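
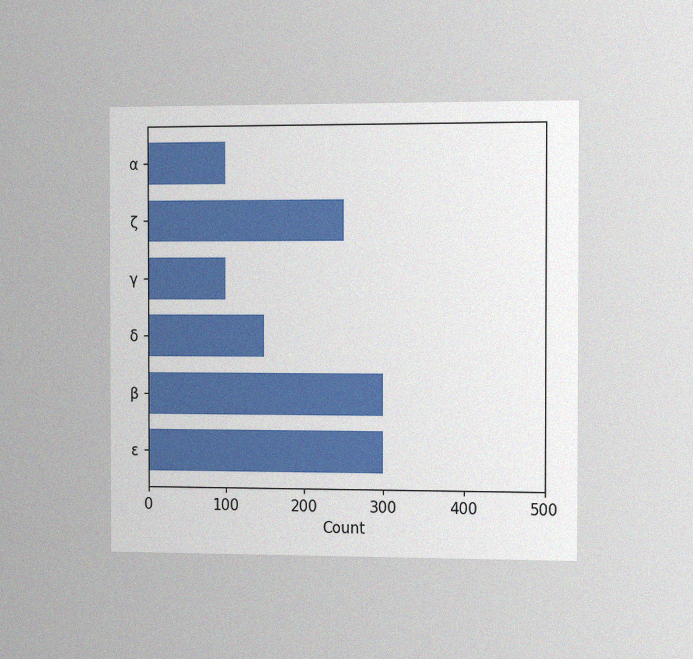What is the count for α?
The chart is viewed slightly from the right, with some photo noise. Reading along the chart's x-axis, the α bar reaches 100.

100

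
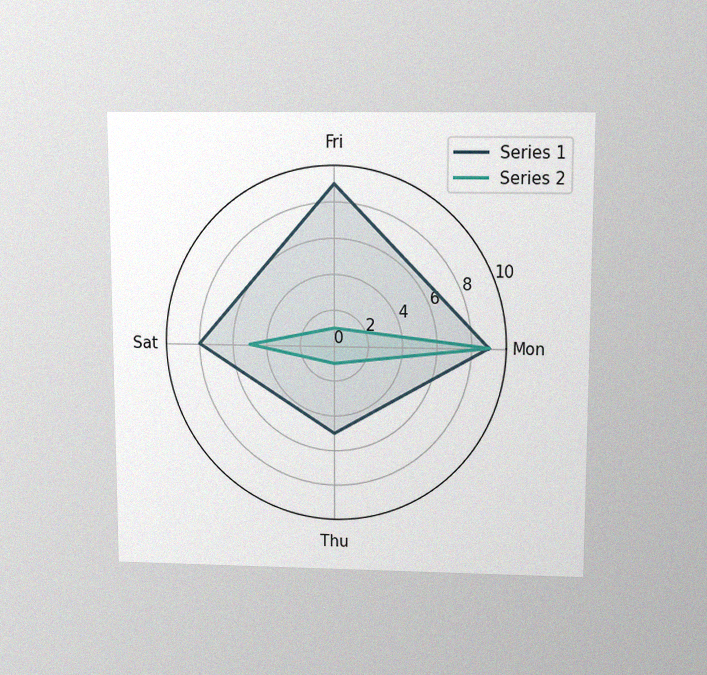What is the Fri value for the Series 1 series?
9

The chart is viewed slightly from above, with some photo noise. On the Fri axis, Series 1 reaches 9.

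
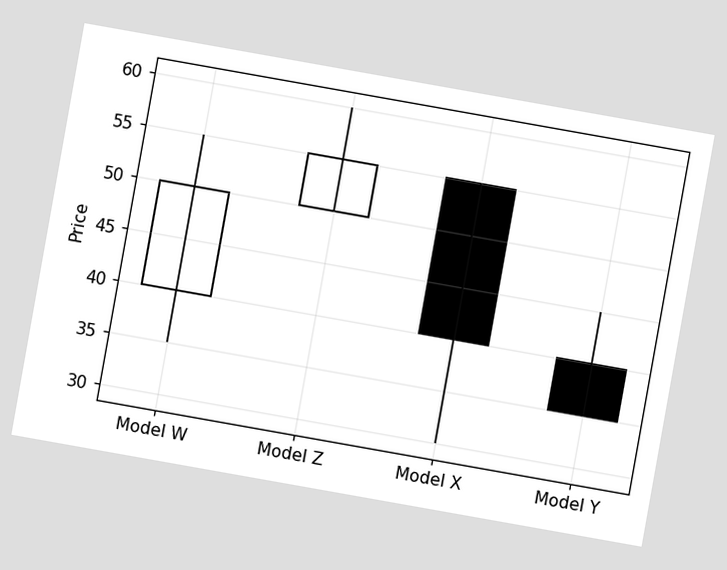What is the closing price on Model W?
50

The chart is tilted about 10° clockwise. The Model W candle closes at 50.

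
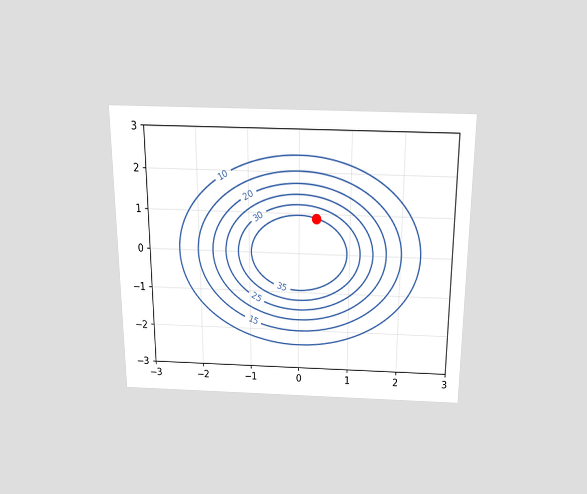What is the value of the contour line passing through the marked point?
The chart is viewed slightly from above. The marked point sits on the contour labelled 35.

35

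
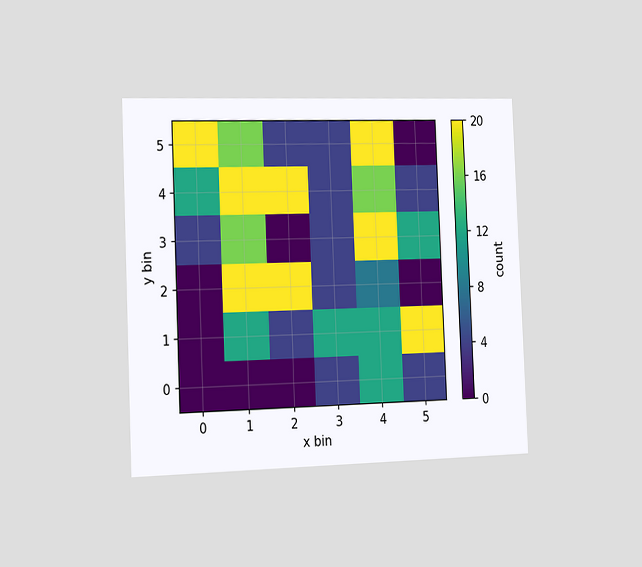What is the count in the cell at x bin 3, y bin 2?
4

The chart is tilted about 2° counter-clockwise and viewed slightly from the left. Matching the cell (3, 2) against the colorbar gives 4.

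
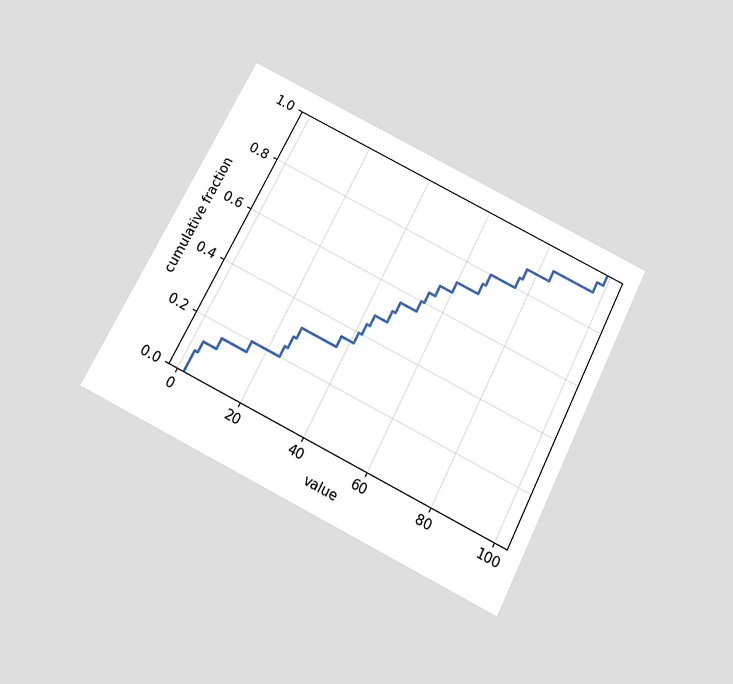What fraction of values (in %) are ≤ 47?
The chart is tilted about 27° clockwise and viewed slightly from below. At x=47 the ECDF step is at 52%.

52%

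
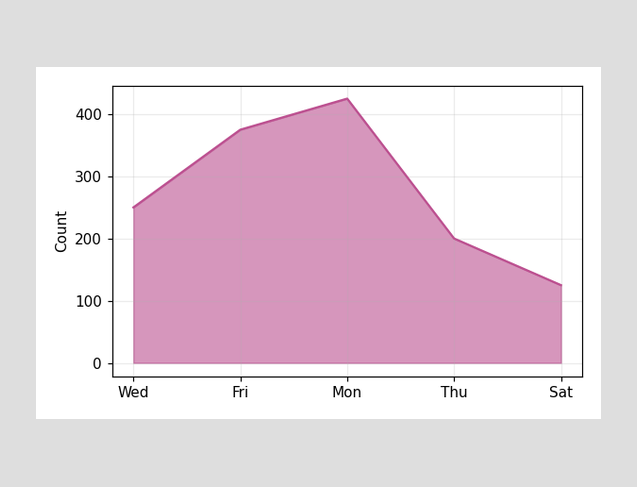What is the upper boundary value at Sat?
125

At Sat the upper boundary is at 125.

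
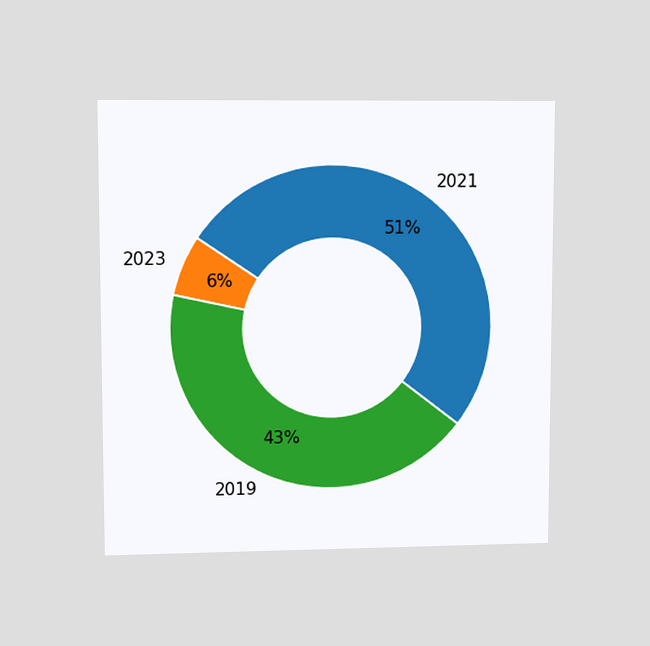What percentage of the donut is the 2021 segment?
51%

The chart is viewed at a slight angle. The 2021 segment takes up 51% of the ring.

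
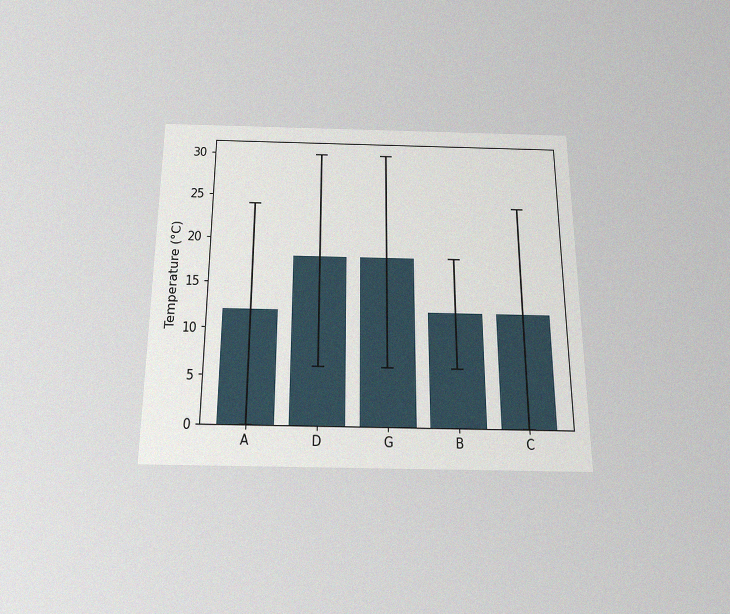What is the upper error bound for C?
24°C

The chart is viewed slightly from below, with some photo noise. The C bar's upper whisker reaches 24°C.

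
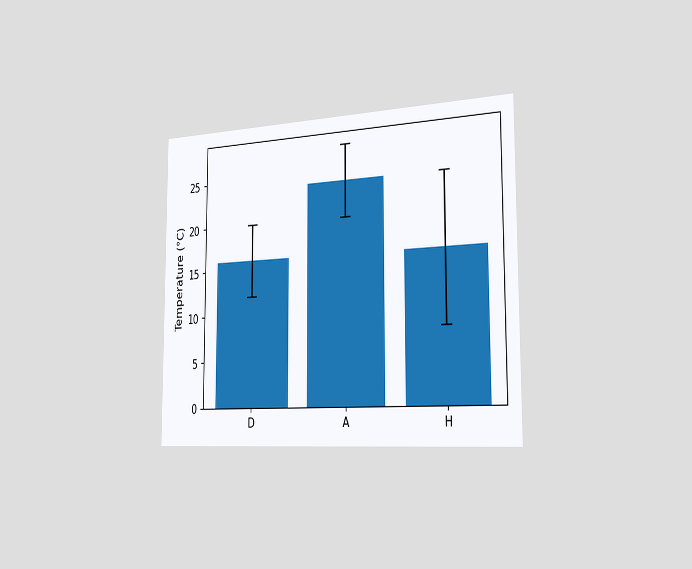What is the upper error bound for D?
20°C

The chart is viewed slightly from the right. The D bar's upper whisker reaches 20°C.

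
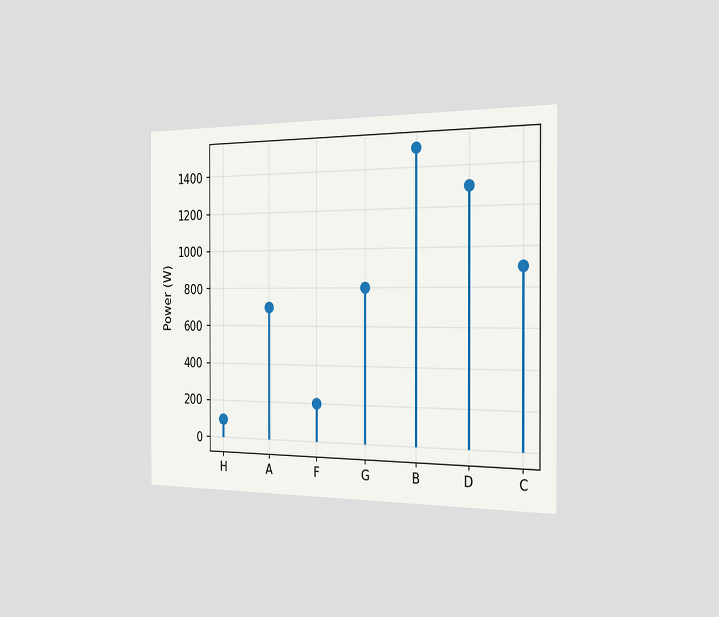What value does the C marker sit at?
900W

The chart is viewed slightly from the right. The C marker sits at 900W.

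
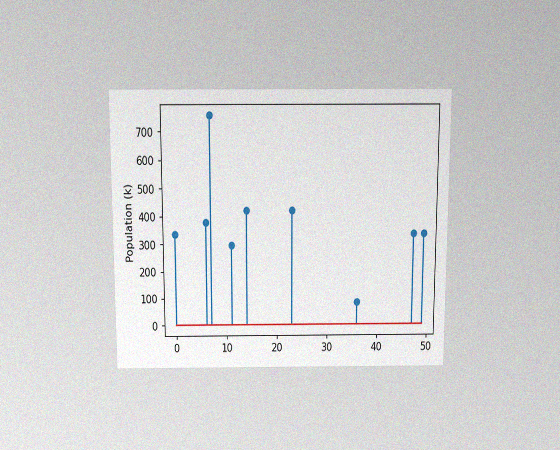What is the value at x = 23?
420k

The chart is viewed slightly from above, with some photo noise. The stem at x=23 reaches 420k.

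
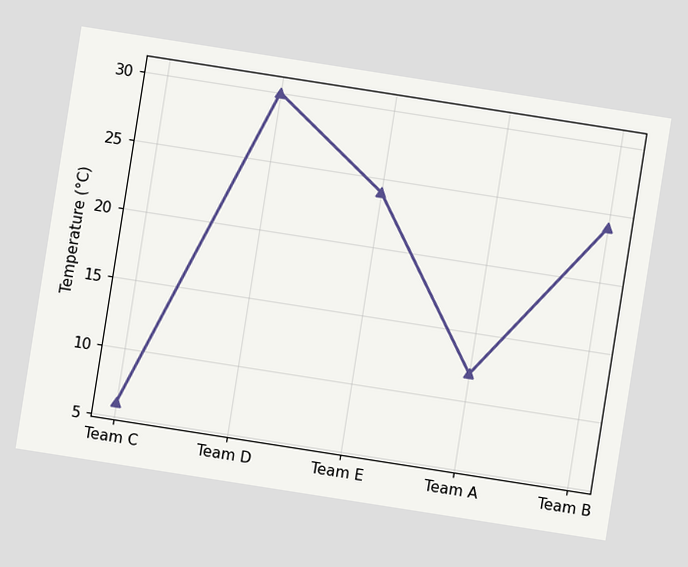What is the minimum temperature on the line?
The chart is tilted about 9° clockwise. The lowest point is at Team C, and reading across to the y-axis gives 6°C.

6°C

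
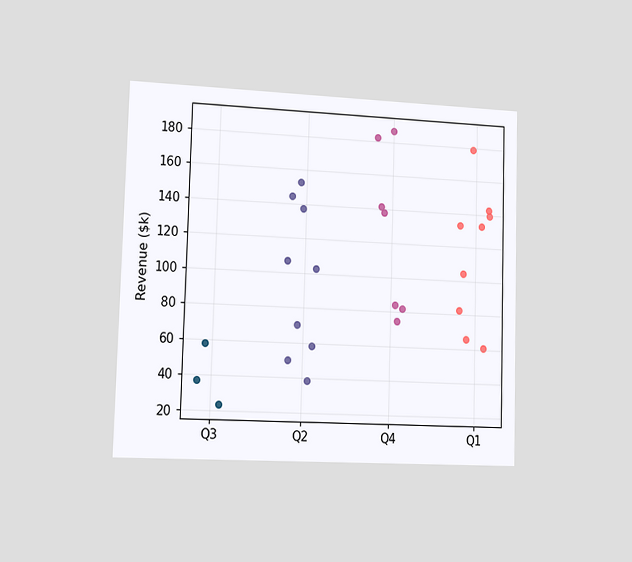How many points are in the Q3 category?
3

The chart is viewed slightly from the left. Counting the markers in the Q3 column gives 3.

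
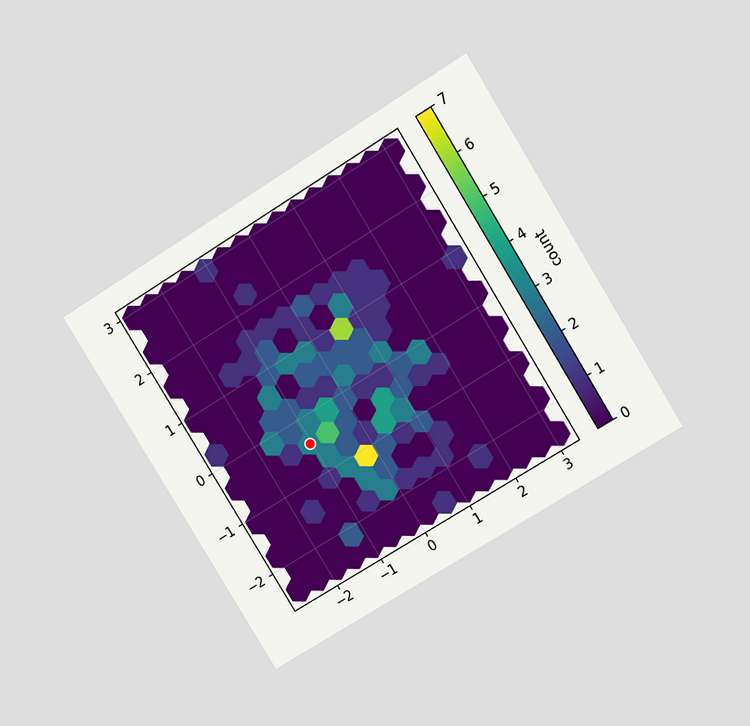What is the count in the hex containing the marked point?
The chart is tilted about 32° counter-clockwise and viewed at a slight angle. The marked hex reads 3 on the colorbar.

3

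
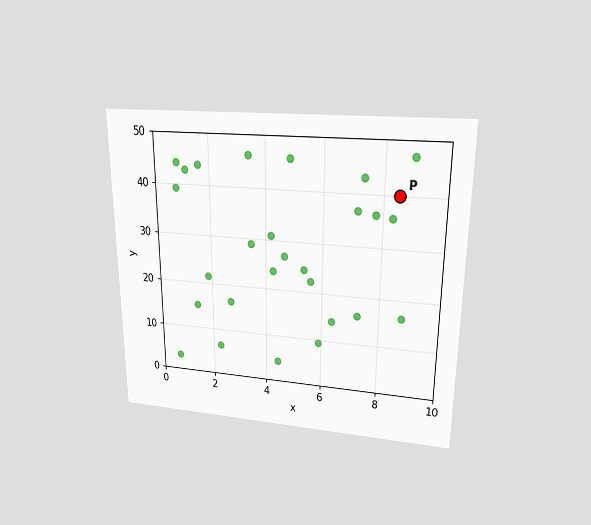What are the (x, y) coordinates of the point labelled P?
The chart is viewed slightly from above. Following the gridlines from P to each axis, P sits at (8.5, 40).

(8.5, 40)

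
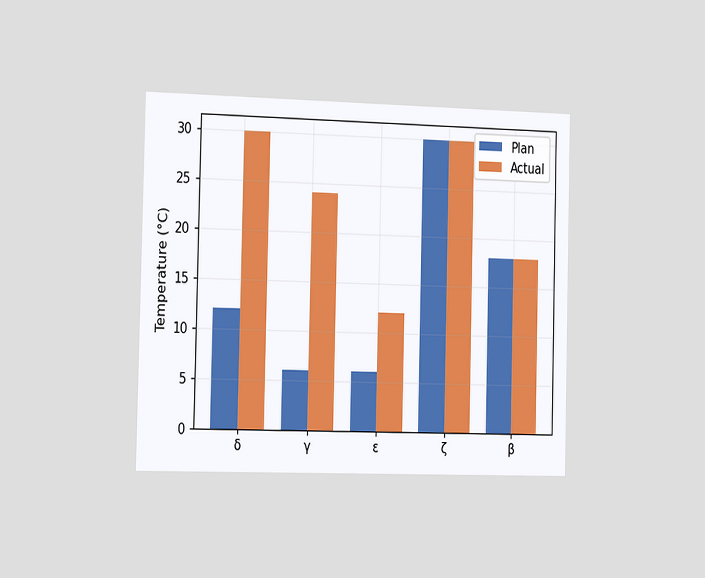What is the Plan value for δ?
12°C

The chart is viewed slightly from the left. The Plan bar at δ reaches 12°C on the y-axis.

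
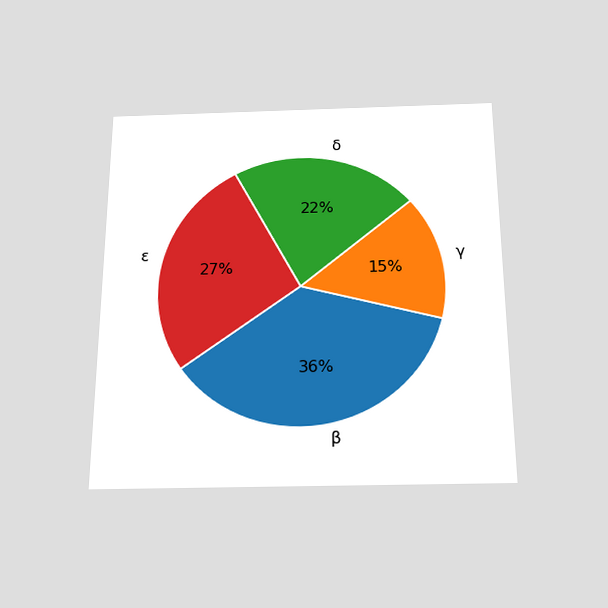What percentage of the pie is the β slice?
36%

The chart is viewed slightly from below. The β slice takes up 36% of the pie.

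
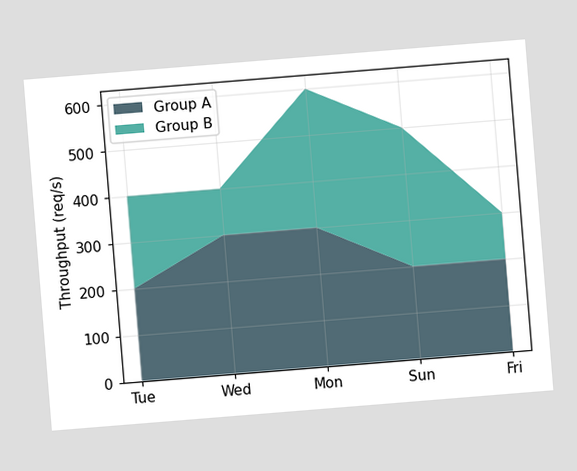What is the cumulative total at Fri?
The chart is tilted about 5° counter-clockwise. The stacked total at Fri reaches 300req/s.

300req/s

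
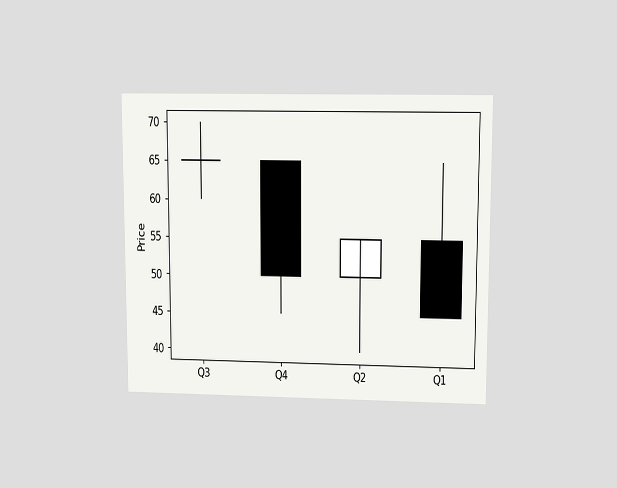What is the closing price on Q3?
The chart is viewed slightly from above. The Q3 candle closes at 65.

65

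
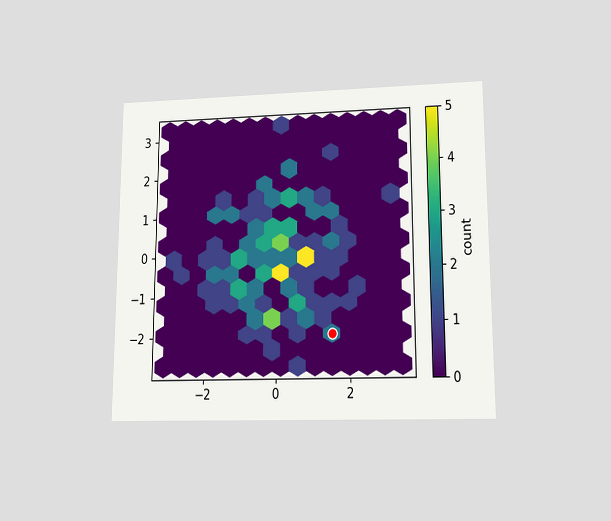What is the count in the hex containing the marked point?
The chart is viewed at a slight angle. The marked hex reads 2 on the colorbar.

2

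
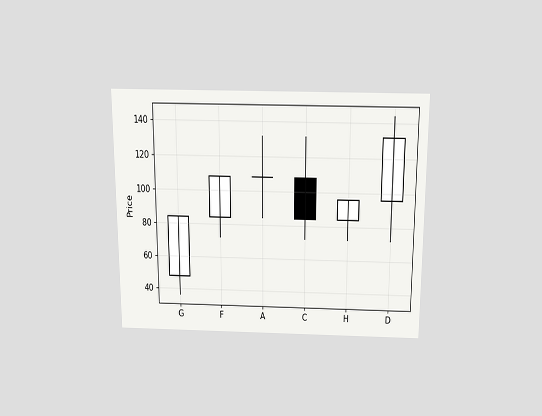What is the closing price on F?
The chart is viewed slightly from above. The F candle closes at 108.

108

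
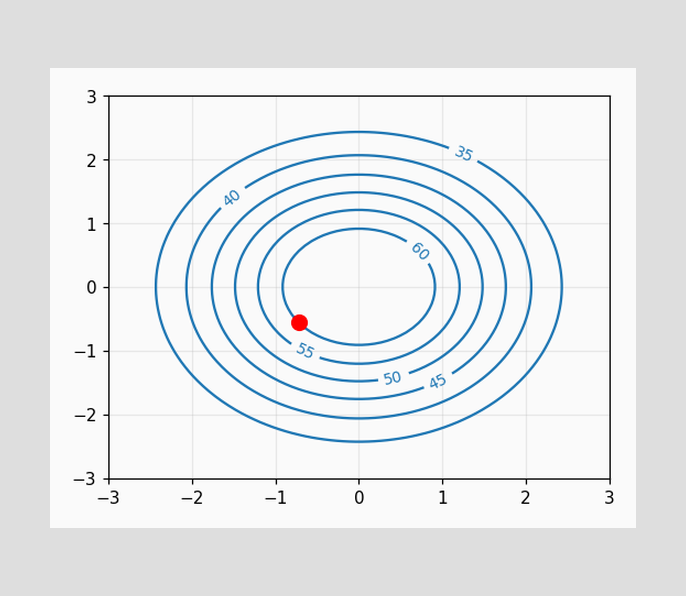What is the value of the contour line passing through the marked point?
The marked point sits on the contour labelled 60.

60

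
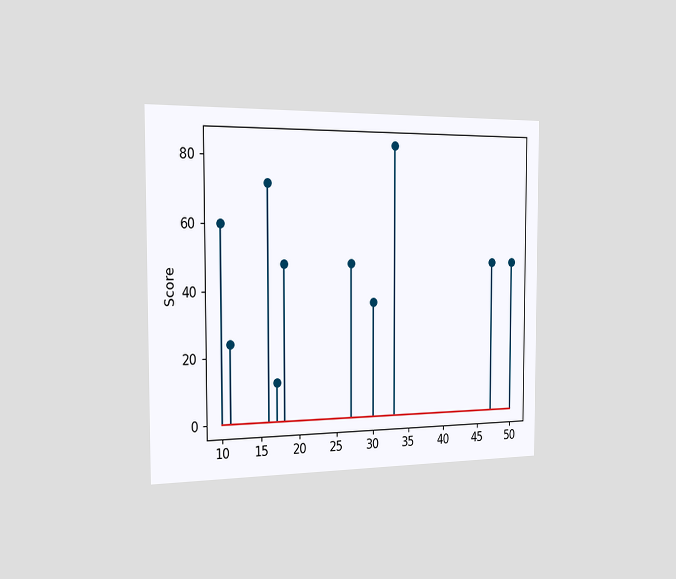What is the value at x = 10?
60

The chart is viewed slightly from the left. The stem at x=10 reaches 60.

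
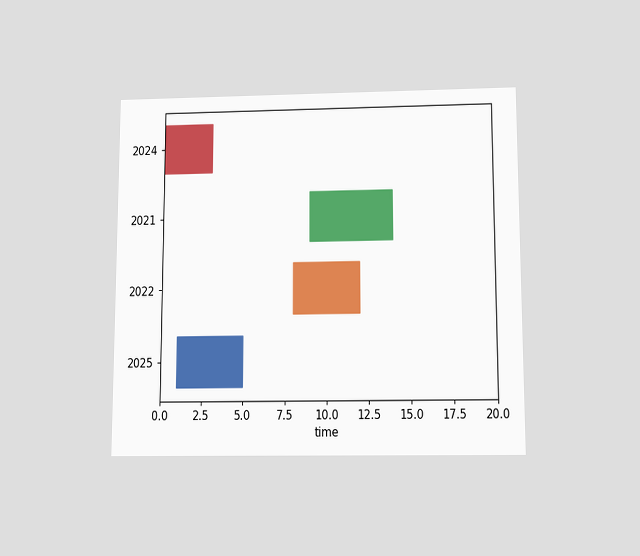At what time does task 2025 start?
The chart is viewed slightly from below. The 2025 bar begins at t=1.

1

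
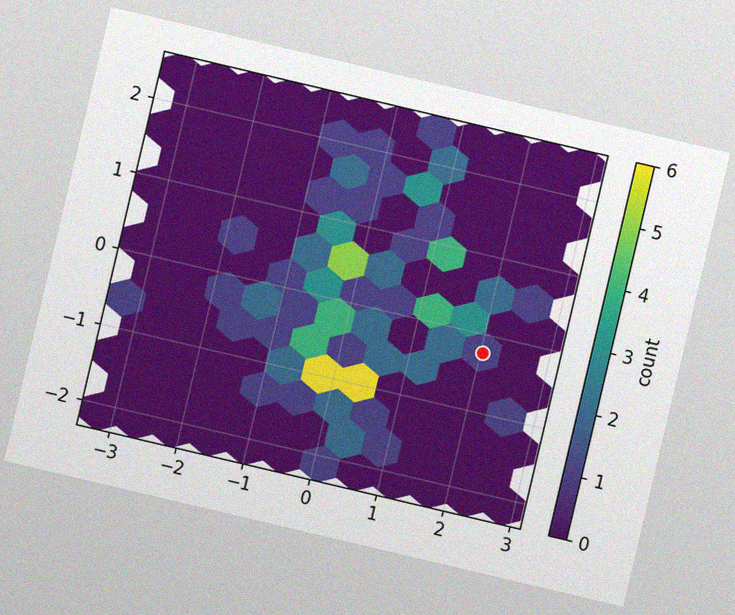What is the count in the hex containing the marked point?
The chart is tilted about 13° clockwise, with some photo noise. The marked hex reads 1 on the colorbar.

1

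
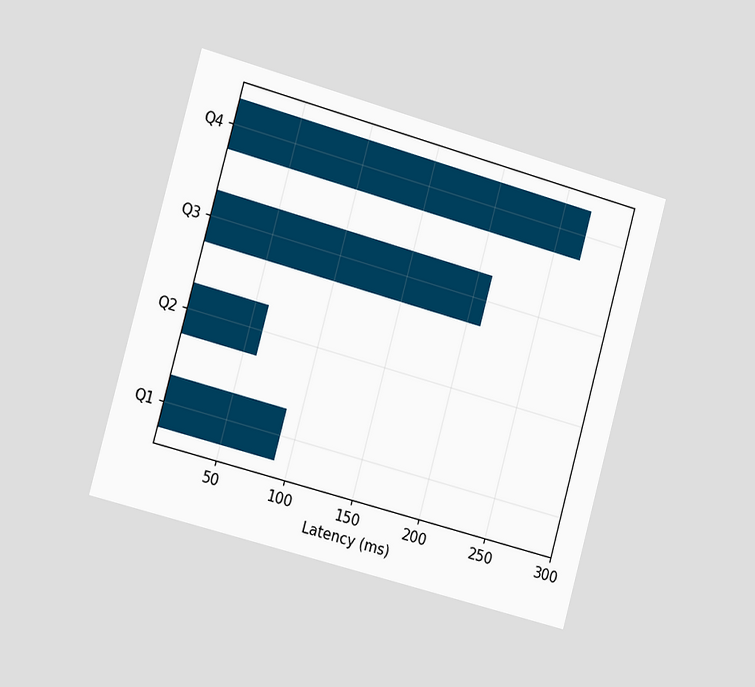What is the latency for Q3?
210ms

The chart is tilted about 15° clockwise and viewed slightly from the left. Reading along the chart's x-axis, the Q3 bar reaches 210ms.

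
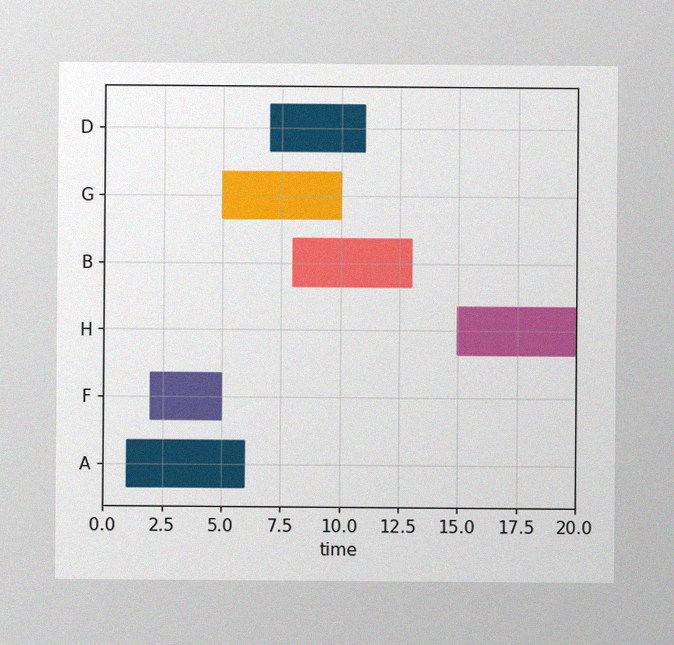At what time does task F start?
The image has some photo noise and uneven lighting. The F bar begins at t=2.

2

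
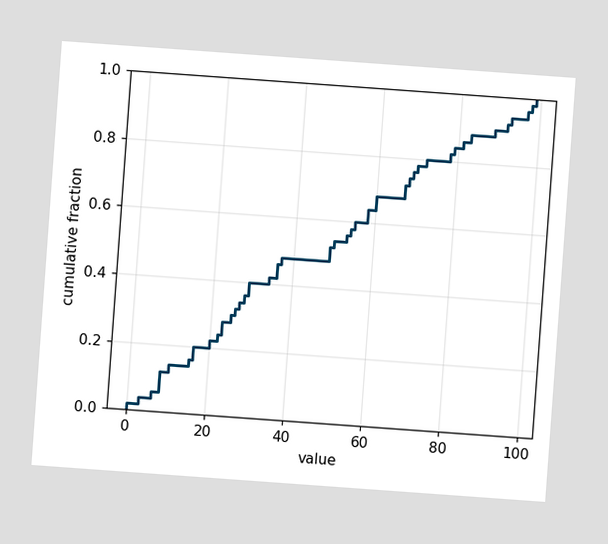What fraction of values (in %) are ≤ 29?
40%

The chart is tilted about 4° clockwise. At x=29 the ECDF step is at 40%.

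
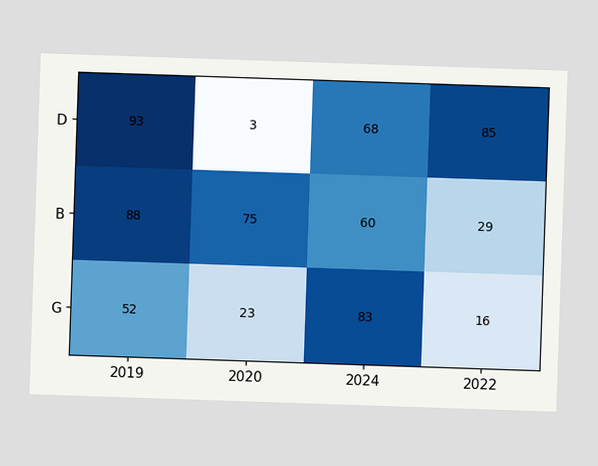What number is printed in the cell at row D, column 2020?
The (D, 2020) cell reads 3.

3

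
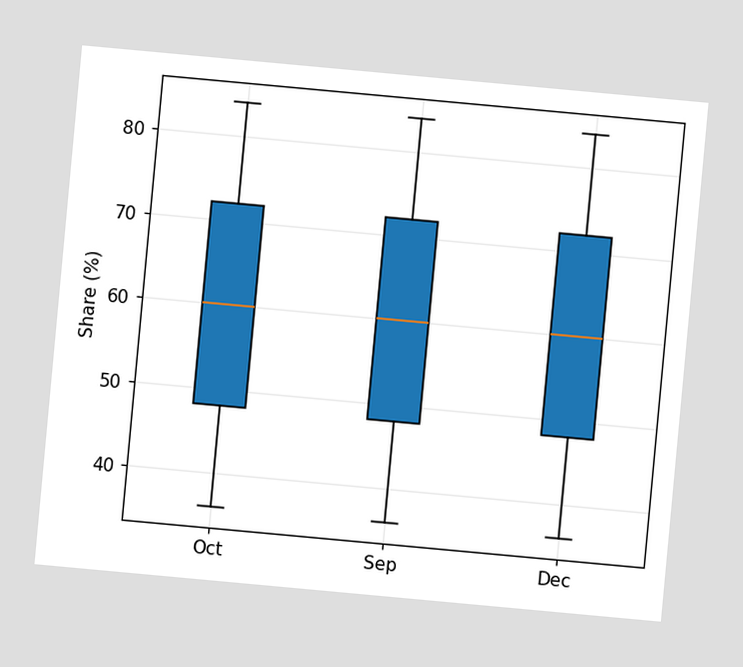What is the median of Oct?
60%

The chart is tilted about 5° clockwise. The median line in the Oct box sits at 60%.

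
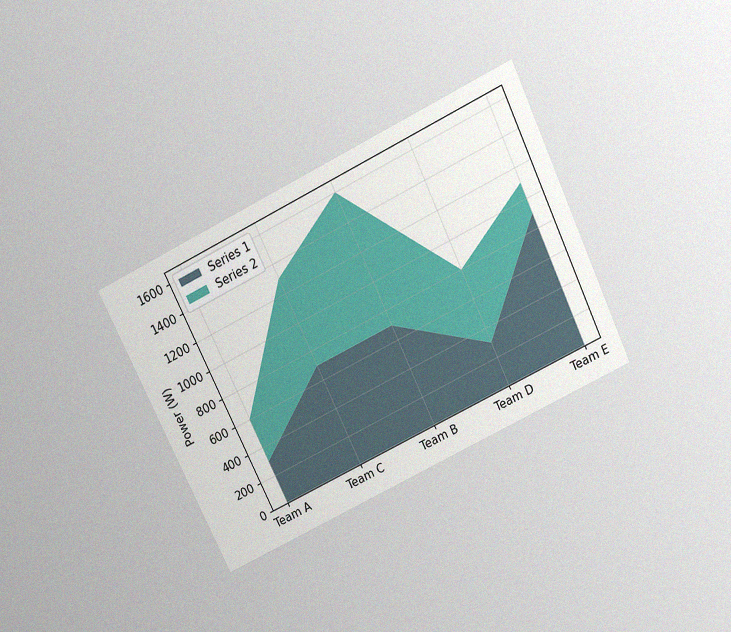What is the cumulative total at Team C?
The chart is tilted about 26° counter-clockwise and viewed slightly from above, with some photo noise. The stacked total at Team C reaches 1300W.

1300W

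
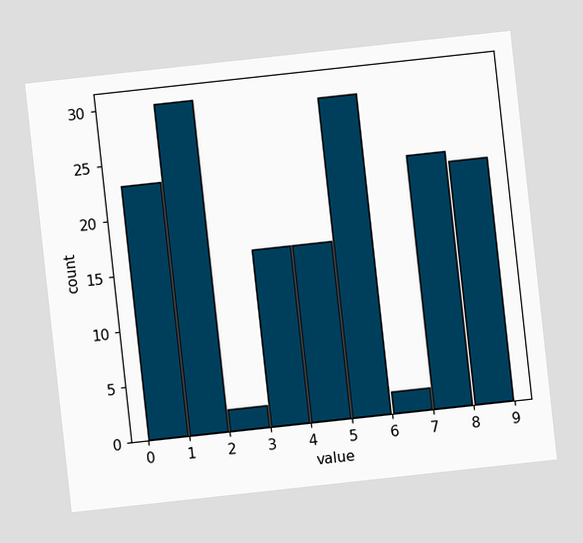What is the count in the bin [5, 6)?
The chart is tilted about 6° counter-clockwise. The [5, 6) bin has height 29.

29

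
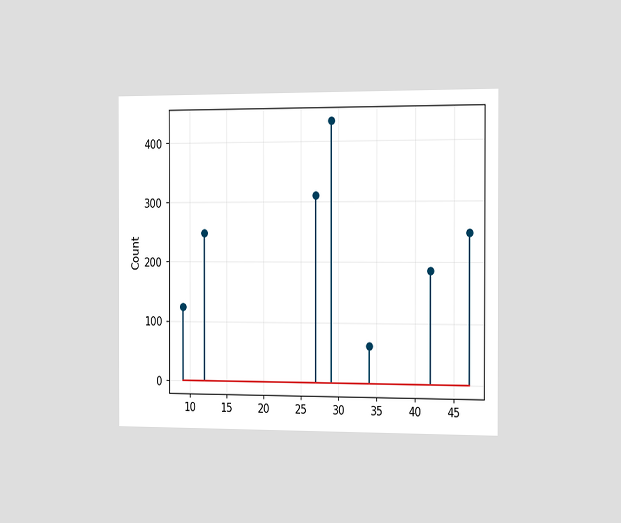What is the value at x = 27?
The chart is viewed slightly from the right. The stem at x=27 reaches 310.

310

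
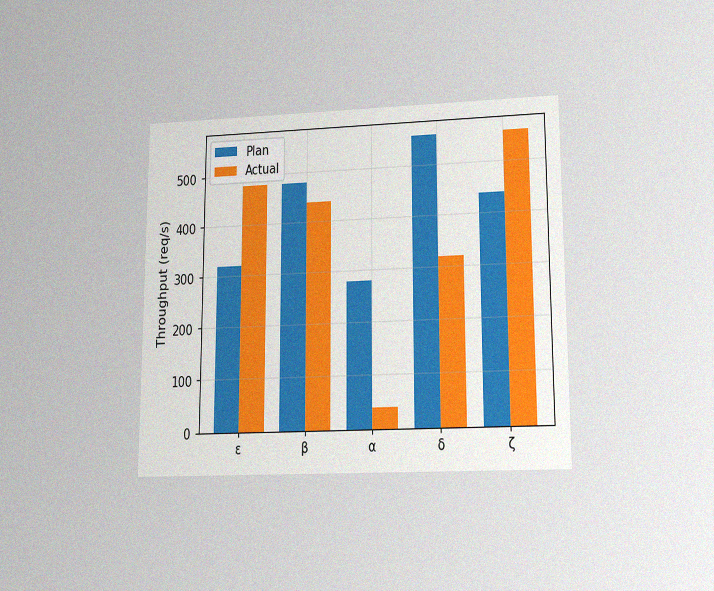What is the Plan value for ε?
320req/s

The chart is viewed at a slight angle, with some photo noise. The Plan bar at ε reaches 320req/s on the y-axis.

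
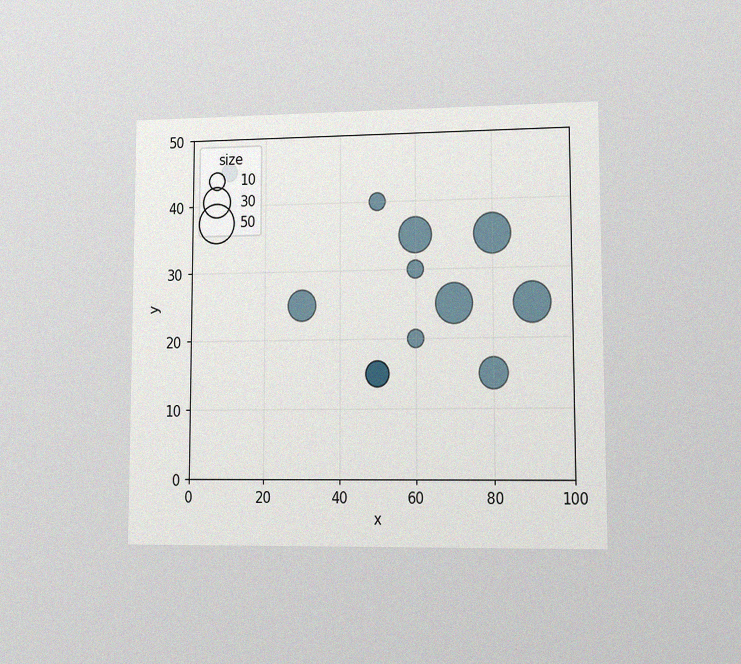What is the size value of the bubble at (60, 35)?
The chart is viewed at a slight angle, with some photo noise. Matching the bubble at (60, 35) against the size legend gives 40.

40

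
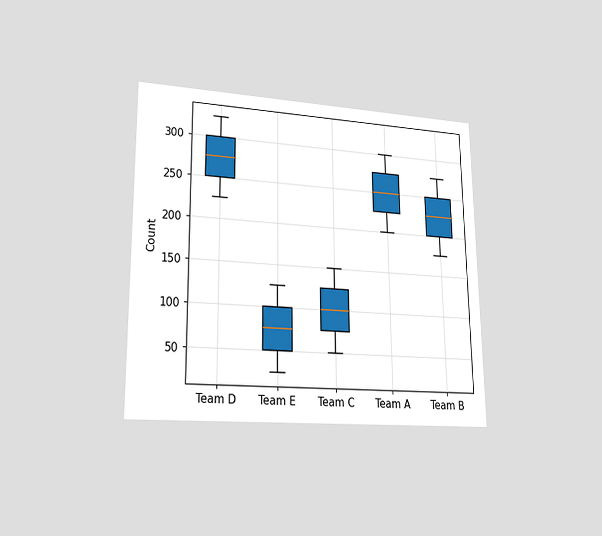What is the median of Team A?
The chart is viewed at a slight angle. The median line in the Team A box sits at 250.

250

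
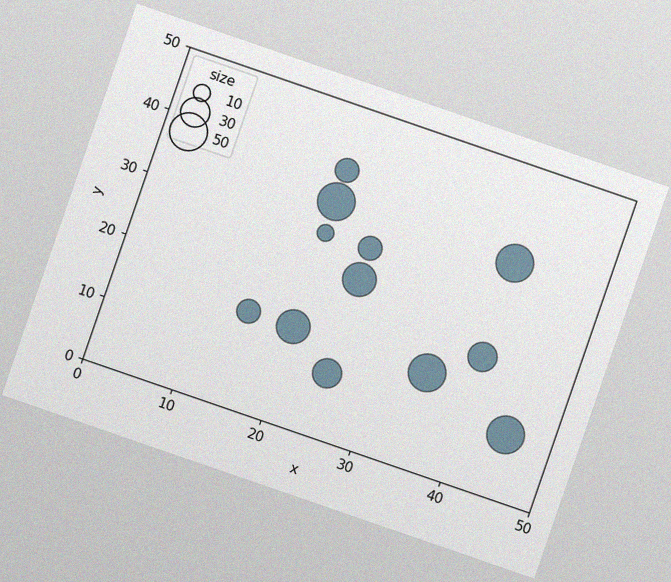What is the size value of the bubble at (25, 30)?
The chart is tilted about 19° clockwise, with some photo noise. Matching the bubble at (25, 30) against the size legend gives 20.

20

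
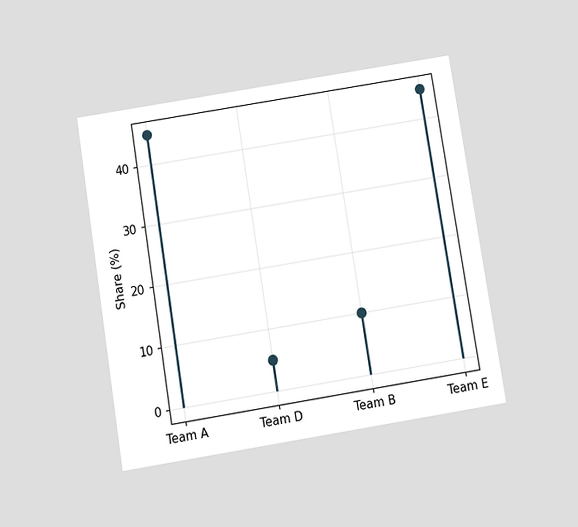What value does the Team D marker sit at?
The chart is tilted about 9° counter-clockwise and viewed slightly from below. The Team D marker sits at 5%.

5%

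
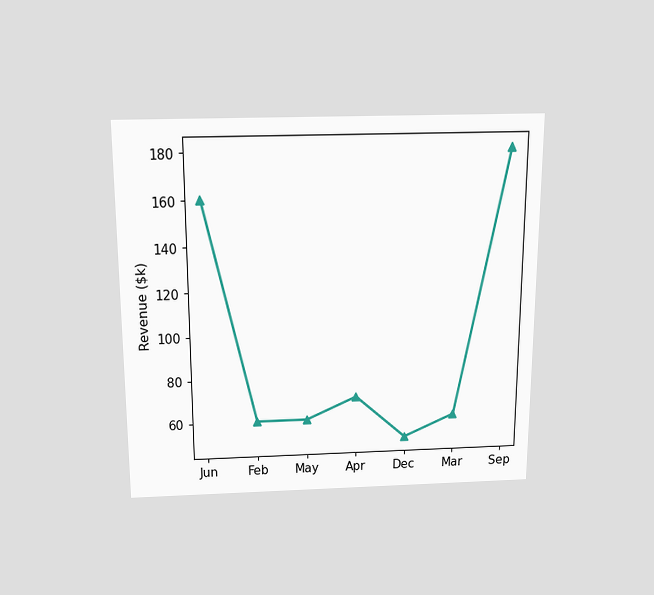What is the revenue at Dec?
The chart is viewed slightly from above. At Dec, the line is at $50k.

$50k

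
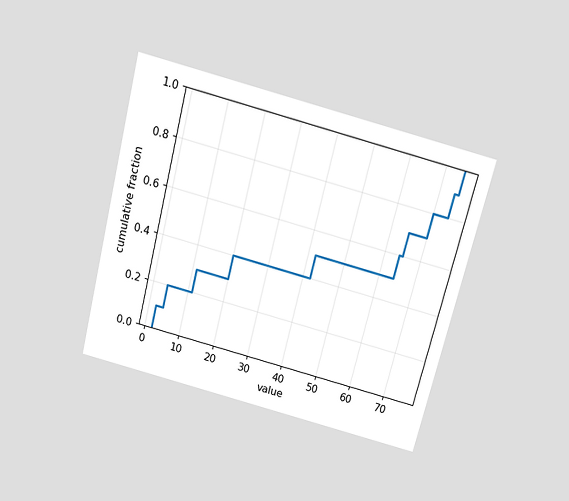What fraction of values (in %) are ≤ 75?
The chart is tilted about 14° clockwise and viewed slightly from above. At x=75 the ECDF step is at 100%.

100%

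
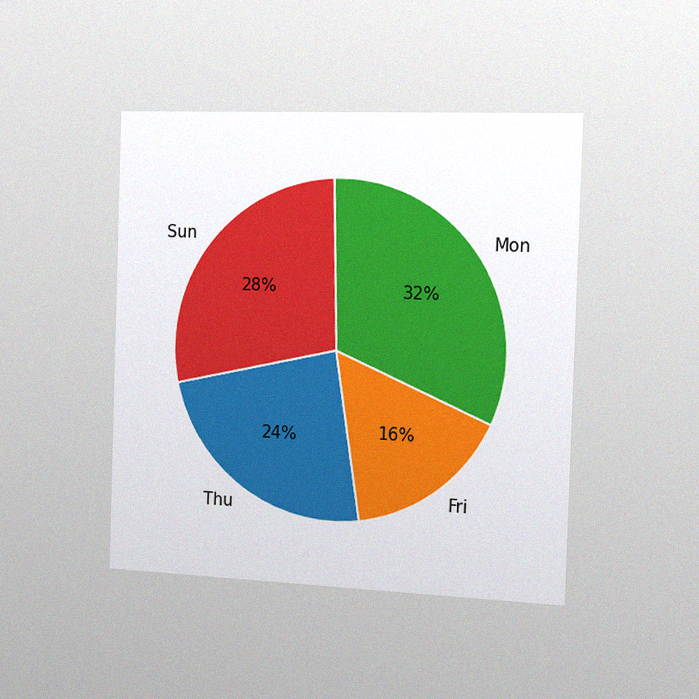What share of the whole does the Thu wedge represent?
24%

The chart is viewed slightly from the right, with some photo noise. The Thu slice takes up 24% of the pie.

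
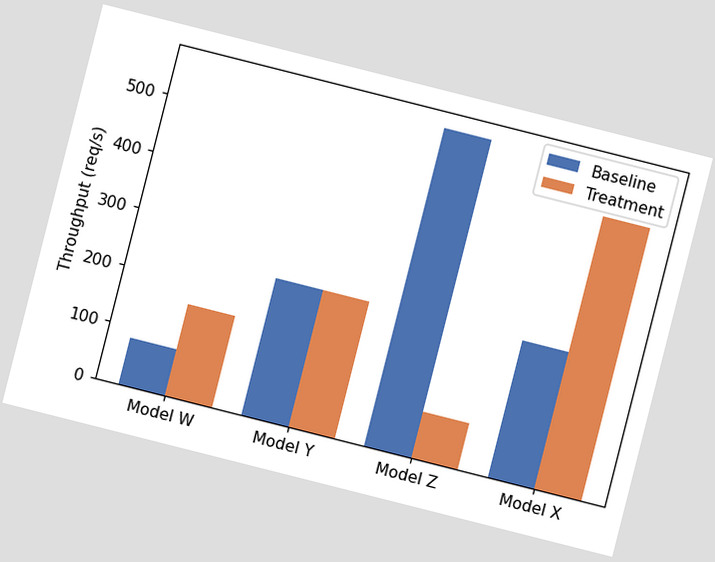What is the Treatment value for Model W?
The chart is tilted about 14° clockwise. The Treatment bar at Model W reaches 160req/s on the y-axis.

160req/s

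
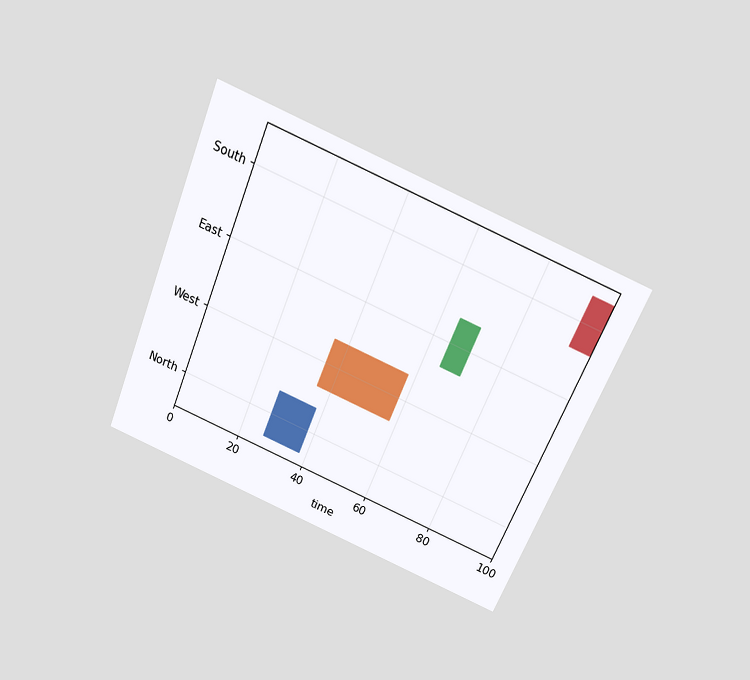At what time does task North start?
The chart is tilted about 23° clockwise and viewed slightly from above. The North bar begins at t=27.

27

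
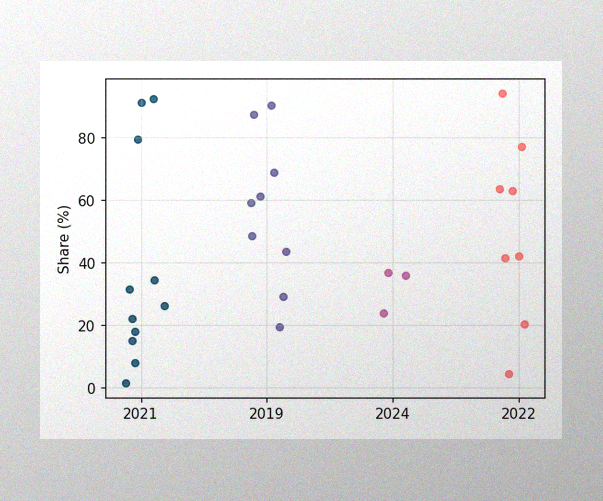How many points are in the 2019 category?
The image has some photo noise and uneven lighting. Counting the markers in the 2019 column gives 9.

9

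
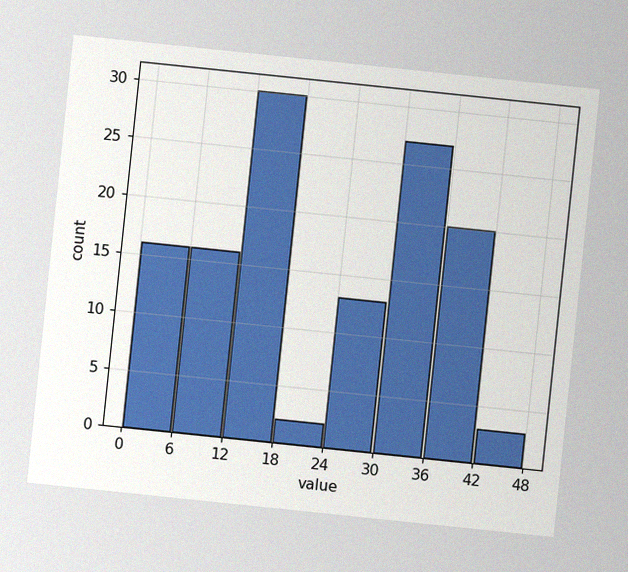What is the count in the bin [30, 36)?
The chart is tilted about 6° clockwise, with some photo noise. The [30, 36) bin has height 27.

27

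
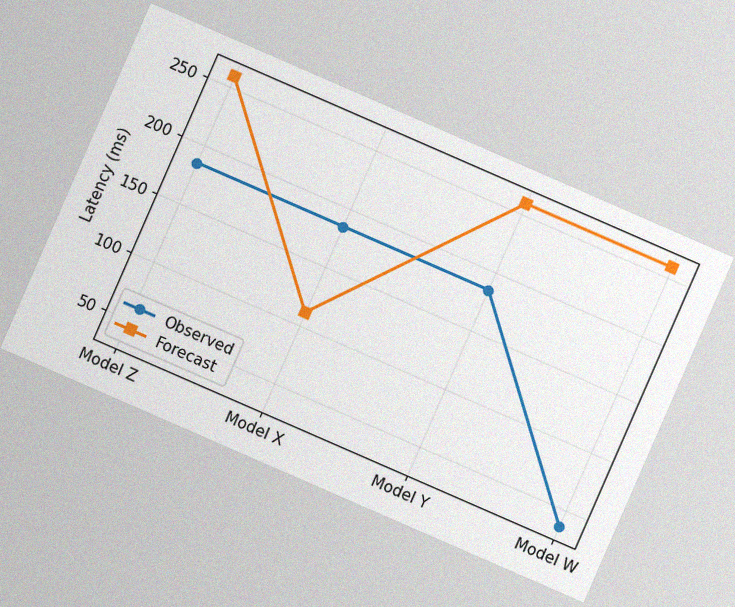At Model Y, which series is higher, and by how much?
Forecast, by 74ms

The chart is tilted about 24° clockwise, with some photo noise. At Model Y, Forecast sits above the other line by 74ms.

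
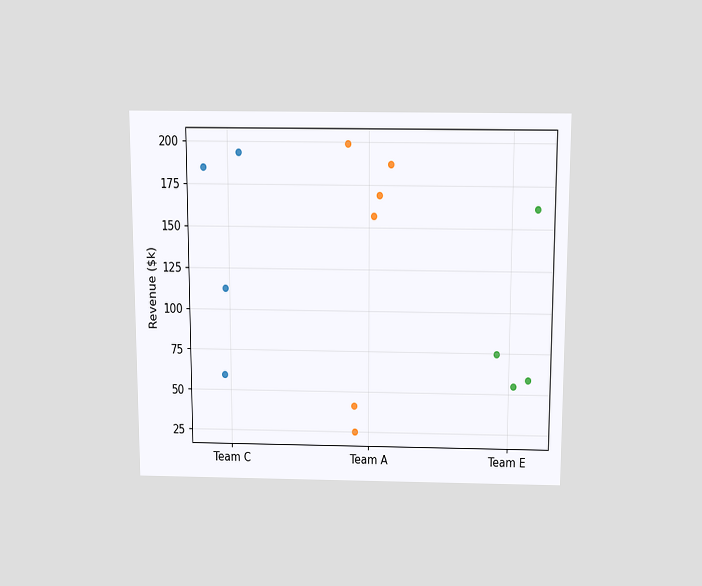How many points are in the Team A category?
The chart is viewed slightly from above. Counting the markers in the Team A column gives 6.

6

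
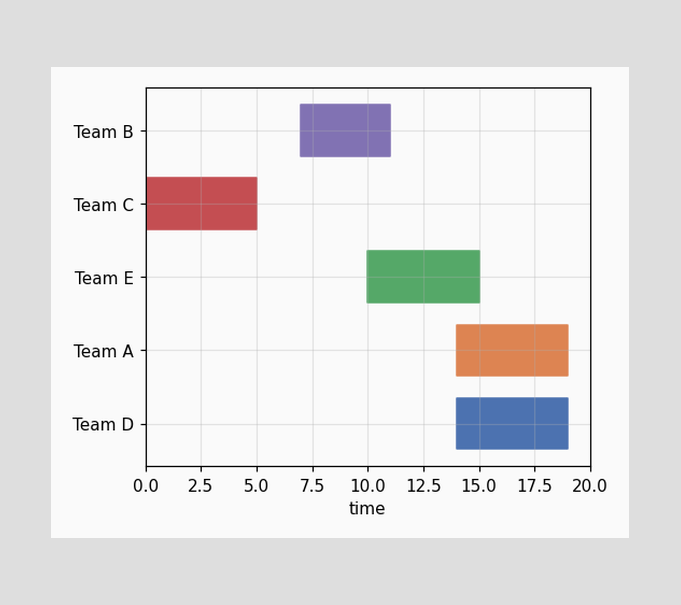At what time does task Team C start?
The Team C bar begins at t=0.

0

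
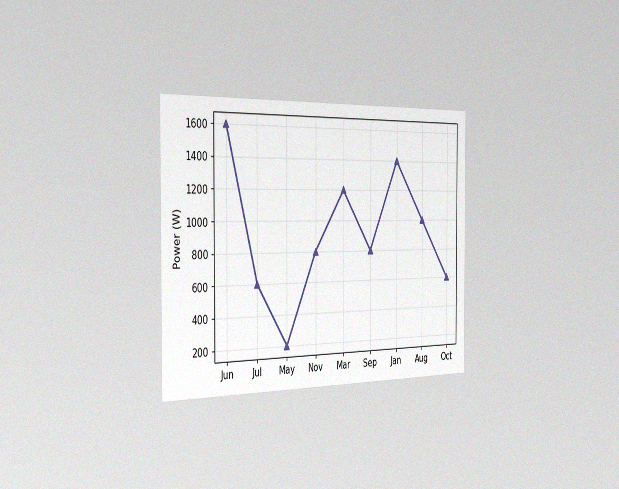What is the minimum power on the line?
The chart is viewed slightly from the left, with some photo noise. The lowest point is at May, and reading across to the y-axis gives 200W.

200W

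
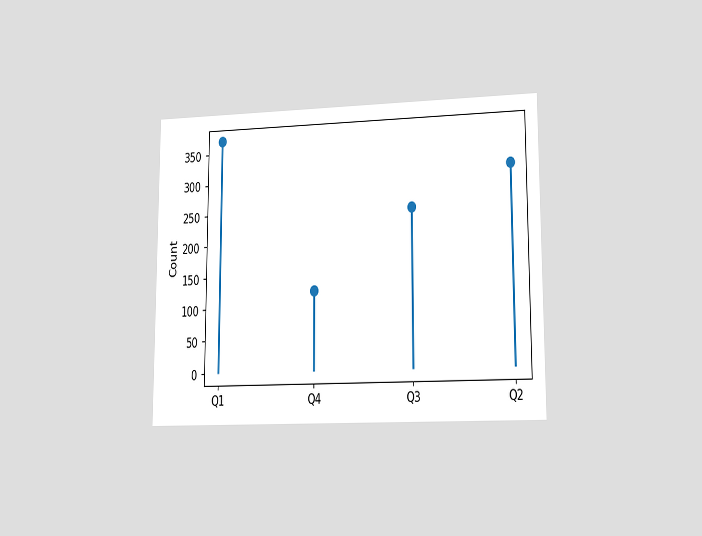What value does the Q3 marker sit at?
The chart is viewed at a slight angle. The Q3 marker sits at 248.

248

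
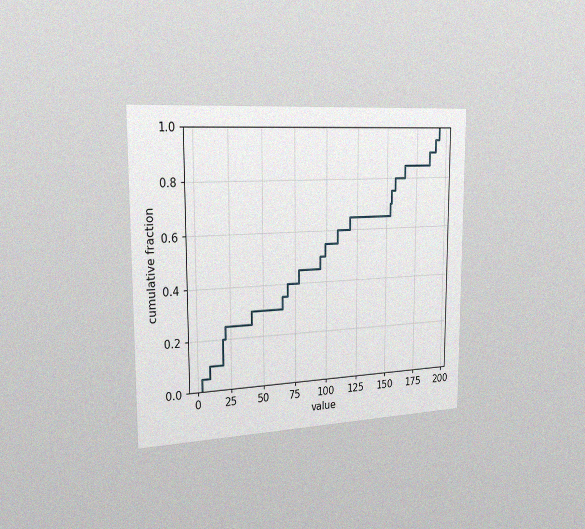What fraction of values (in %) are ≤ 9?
10%

The chart is viewed slightly from the left, with some photo noise. At x=9 the ECDF step is at 10%.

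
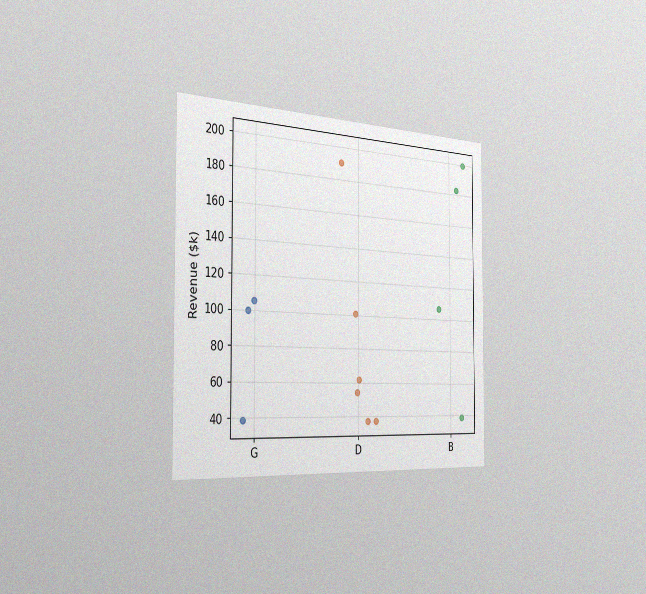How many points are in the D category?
The chart is viewed slightly from the left, with some photo noise. Counting the markers in the D column gives 6.

6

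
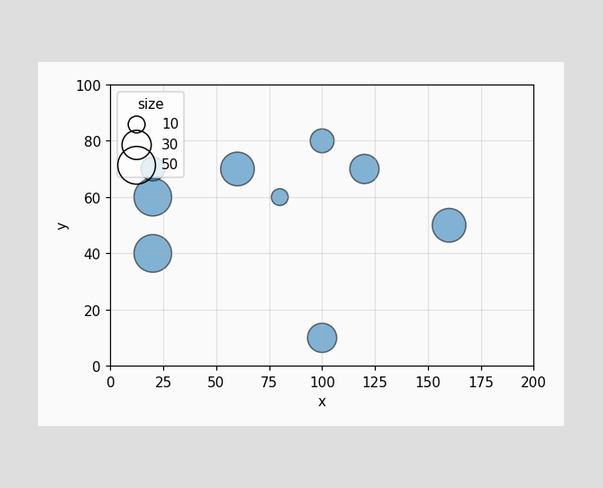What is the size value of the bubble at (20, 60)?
50

Matching the bubble at (20, 60) against the size legend gives 50.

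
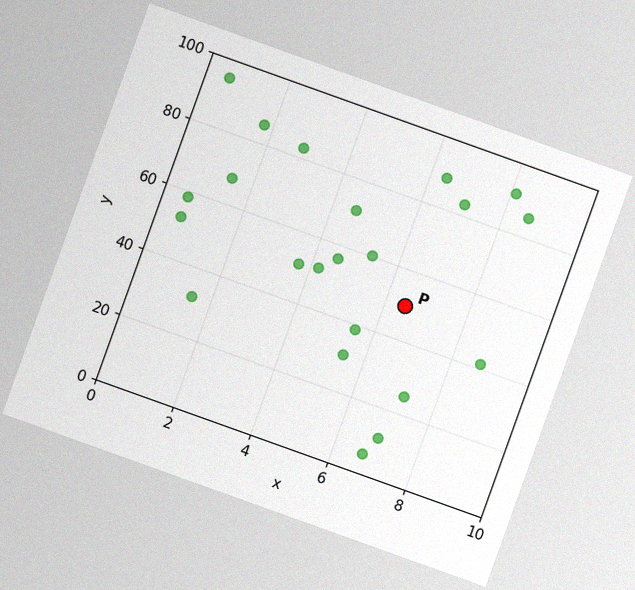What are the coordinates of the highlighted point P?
(6.5, 50)

The chart is tilted about 20° clockwise, with some photo noise. Following the gridlines from P to each axis, P sits at (6.5, 50).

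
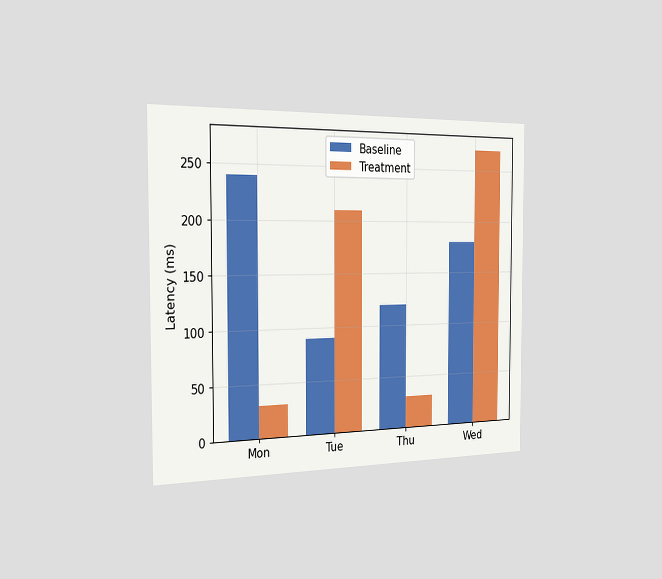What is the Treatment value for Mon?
The chart is viewed slightly from the left. The Treatment bar at Mon reaches 30ms on the y-axis.

30ms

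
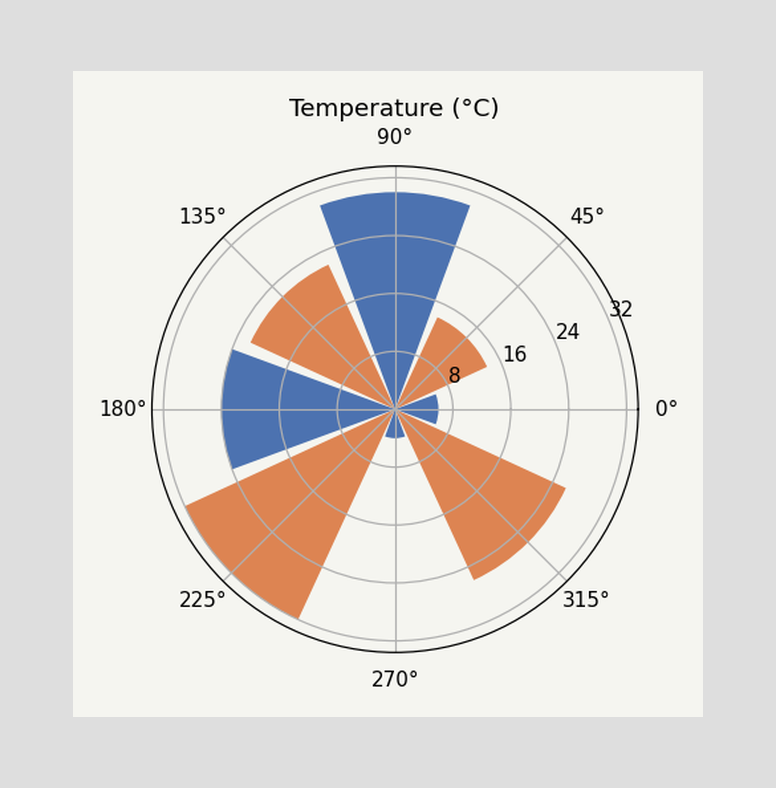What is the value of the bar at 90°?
The bar at 90° reaches 30°C on the radial axis.

30°C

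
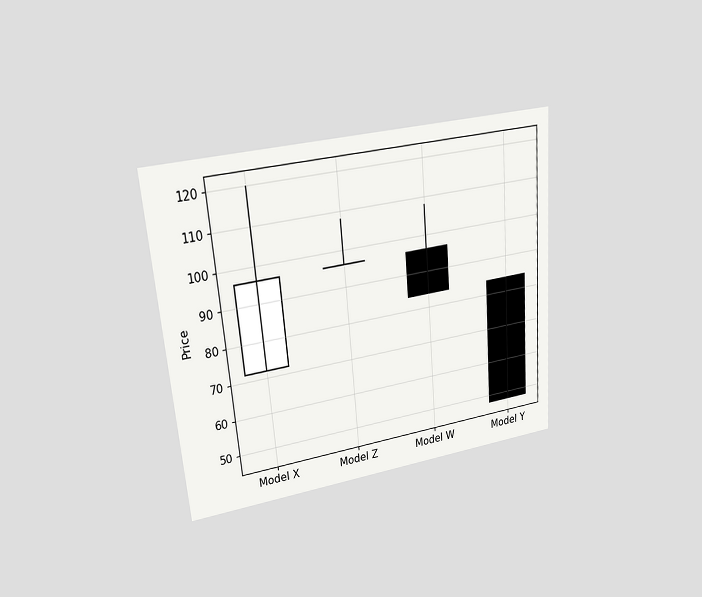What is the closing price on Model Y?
48

The chart is tilted about 5° counter-clockwise and viewed at a slight angle. The Model Y candle closes at 48.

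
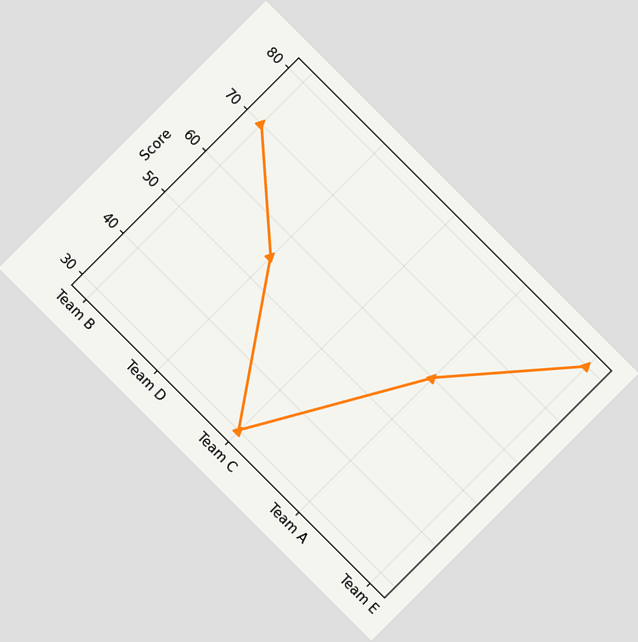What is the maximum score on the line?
The chart is tilted about 45° clockwise. The highest point is at Team E, and reading across to the y-axis gives 80.

80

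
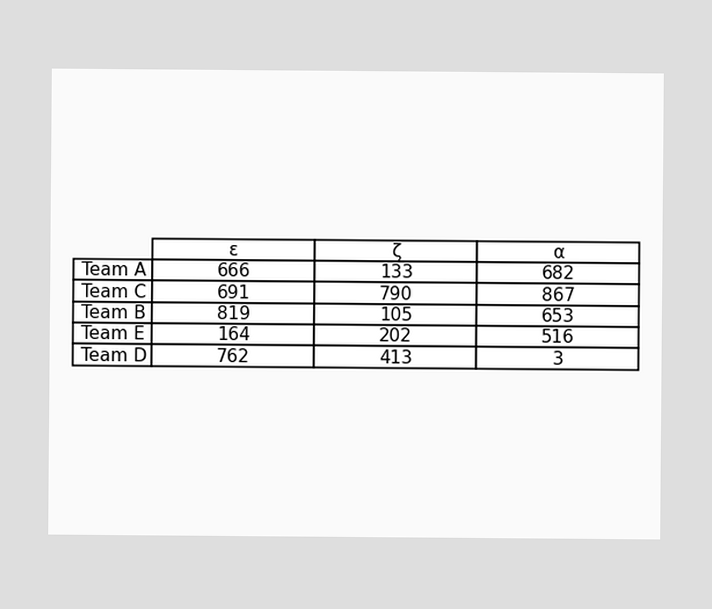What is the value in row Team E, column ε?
164

The (Team E, ε) cell reads 164.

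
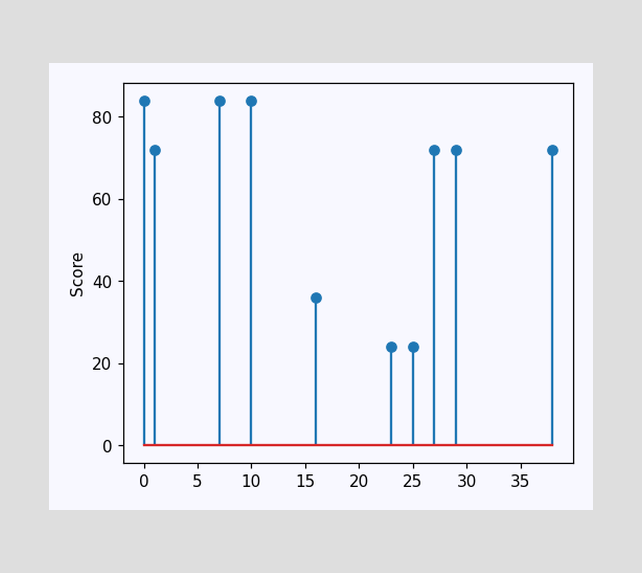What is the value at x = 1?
72

The stem at x=1 reaches 72.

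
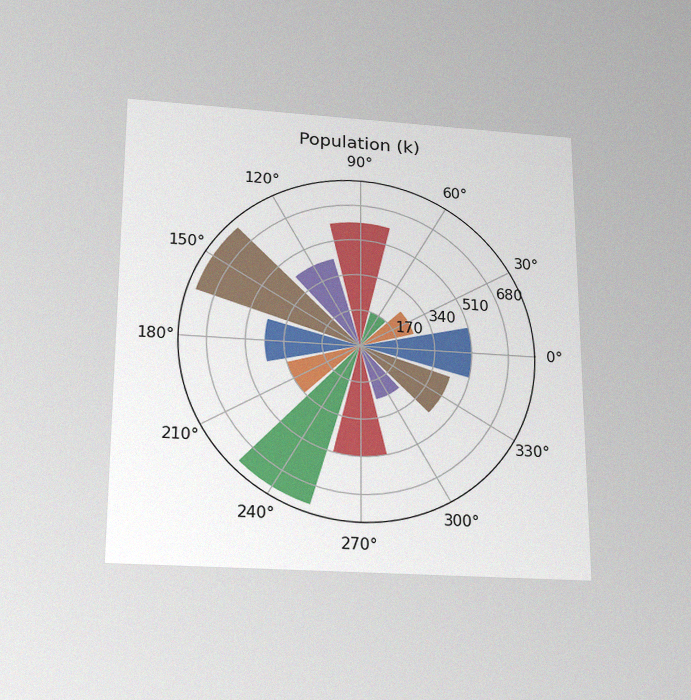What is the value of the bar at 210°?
340k

The chart is viewed slightly from below, with some photo noise. The bar at 210° reaches 340k on the radial axis.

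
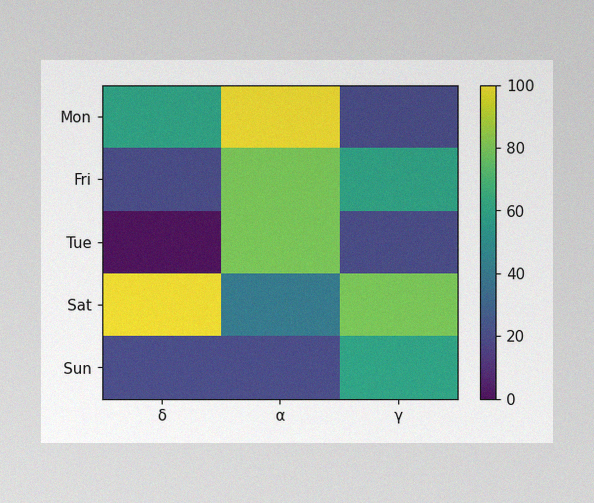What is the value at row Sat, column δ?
The image has some photo noise and uneven lighting. Matching cell (Sat, δ) against the colorbar gives 100.

100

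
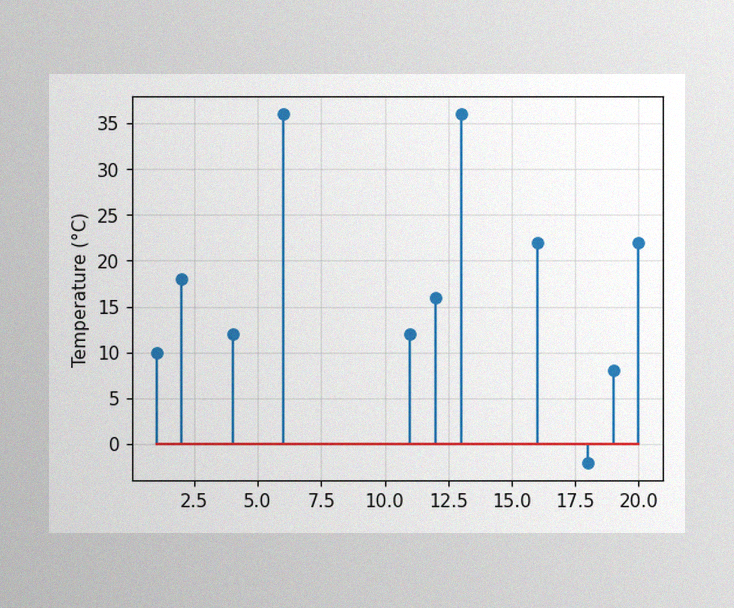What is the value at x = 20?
The image has some photo noise and uneven lighting. The stem at x=20 reaches 22°C.

22°C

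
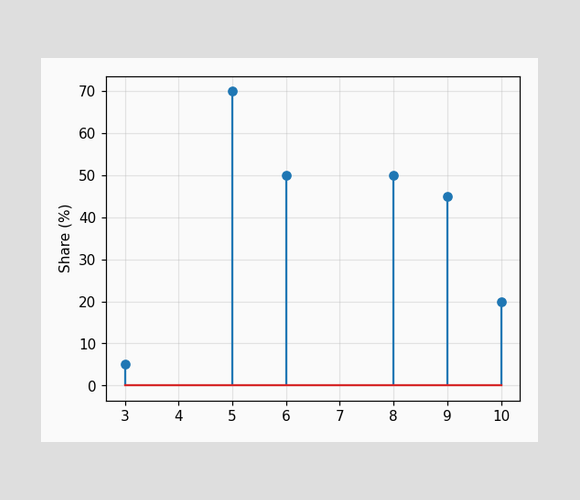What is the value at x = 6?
50%

The stem at x=6 reaches 50%.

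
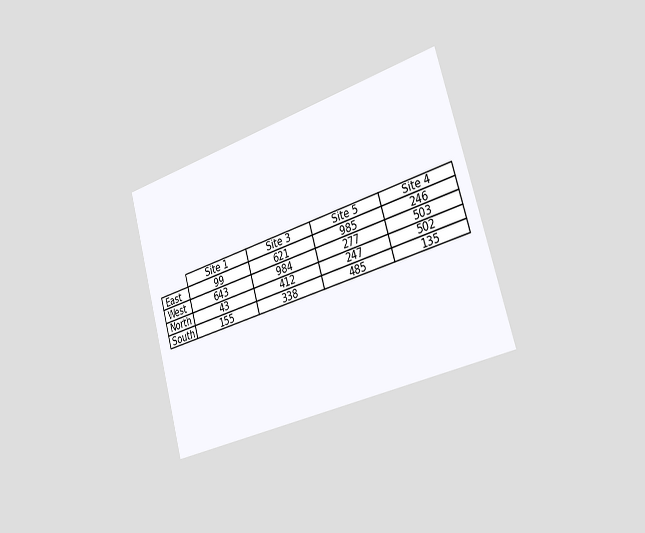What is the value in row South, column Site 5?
485

The chart is tilted about 16° counter-clockwise and viewed slightly from the right. The (South, Site 5) cell reads 485.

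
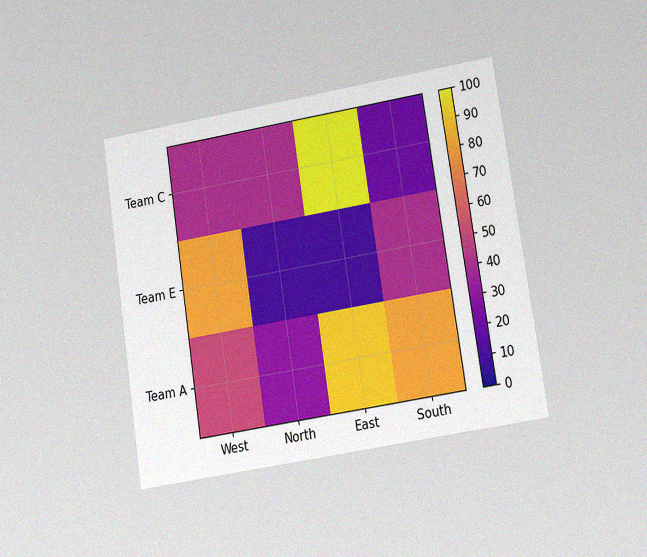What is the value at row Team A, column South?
80

The chart is tilted about 9° counter-clockwise and viewed at a slight angle, with some photo noise. Matching cell (Team A, South) against the colorbar gives 80.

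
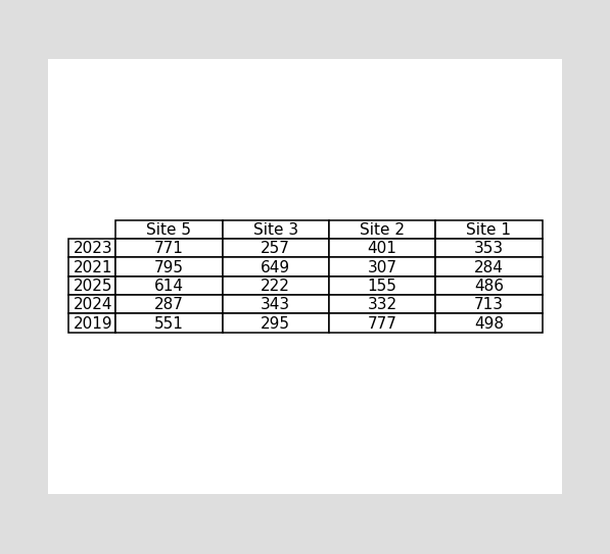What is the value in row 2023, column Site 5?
771

The (2023, Site 5) cell reads 771.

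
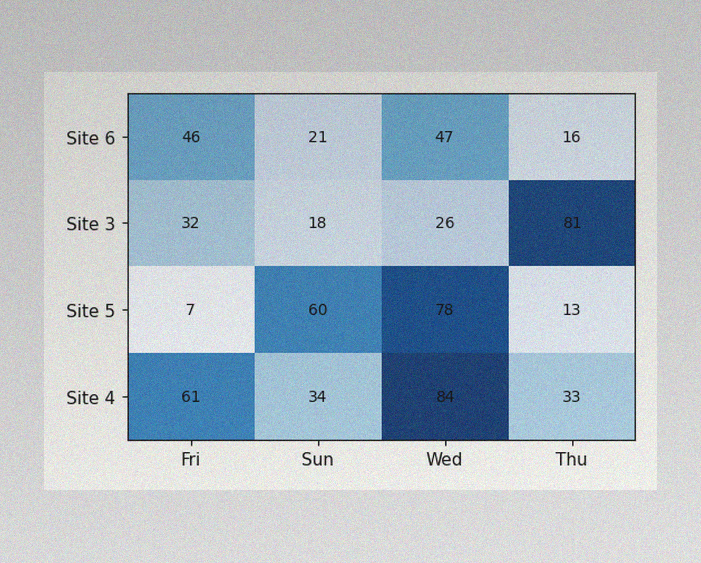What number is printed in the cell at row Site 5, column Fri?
7

The image has some photo noise and uneven lighting. The (Site 5, Fri) cell reads 7.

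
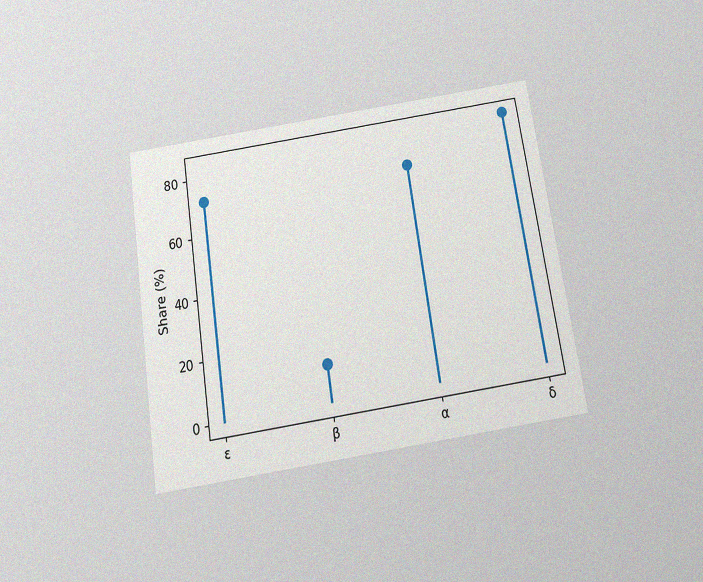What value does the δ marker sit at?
The chart is tilted about 9° counter-clockwise and viewed slightly from below, with some photo noise. The δ marker sits at 84%.

84%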